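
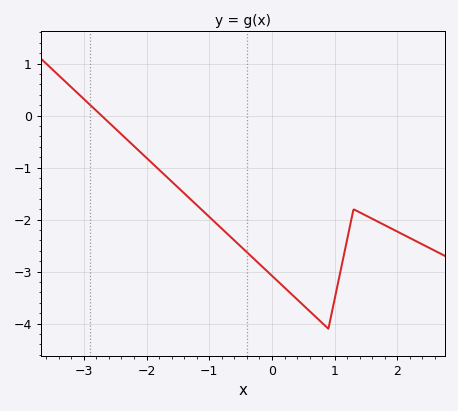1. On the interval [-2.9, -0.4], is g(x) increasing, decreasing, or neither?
decreasing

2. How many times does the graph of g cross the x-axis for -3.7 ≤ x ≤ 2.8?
1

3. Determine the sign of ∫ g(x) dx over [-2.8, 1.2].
negative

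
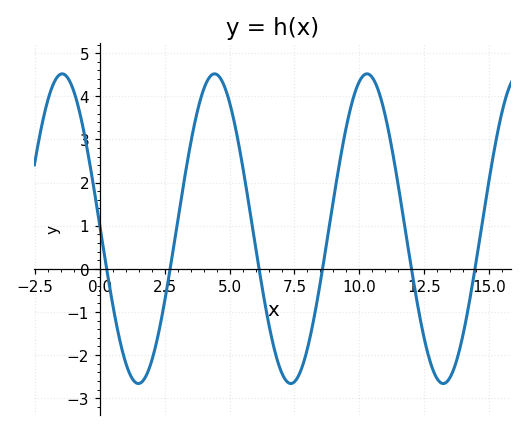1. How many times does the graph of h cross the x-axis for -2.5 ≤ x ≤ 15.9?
6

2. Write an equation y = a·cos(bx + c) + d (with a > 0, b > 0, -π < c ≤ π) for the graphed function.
y = 3.59cos(1.1x + 1.6) + 0.93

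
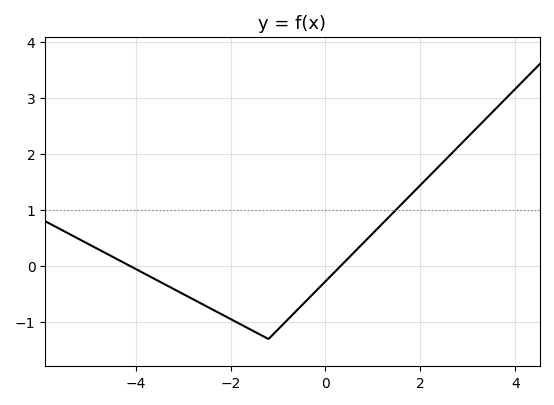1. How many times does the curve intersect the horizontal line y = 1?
1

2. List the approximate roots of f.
-4.11, 0.316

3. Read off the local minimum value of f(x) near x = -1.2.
-1.3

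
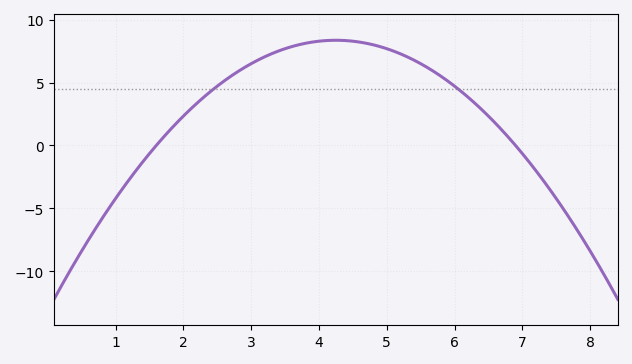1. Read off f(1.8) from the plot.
1.21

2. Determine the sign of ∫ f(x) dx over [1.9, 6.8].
positive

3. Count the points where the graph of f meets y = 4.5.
2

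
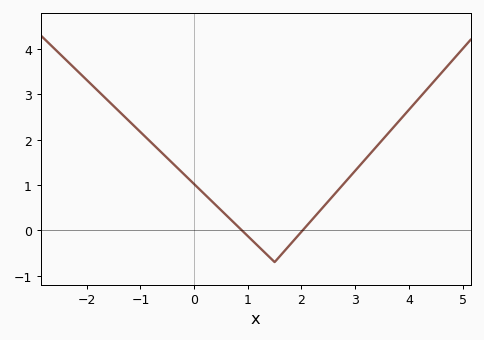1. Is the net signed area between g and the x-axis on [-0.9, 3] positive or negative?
positive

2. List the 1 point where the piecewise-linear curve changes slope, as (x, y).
(1.5, -0.7)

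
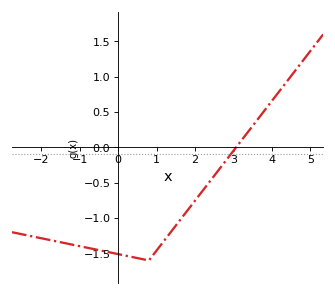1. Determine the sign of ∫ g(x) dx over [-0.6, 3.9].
negative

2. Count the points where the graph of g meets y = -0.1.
1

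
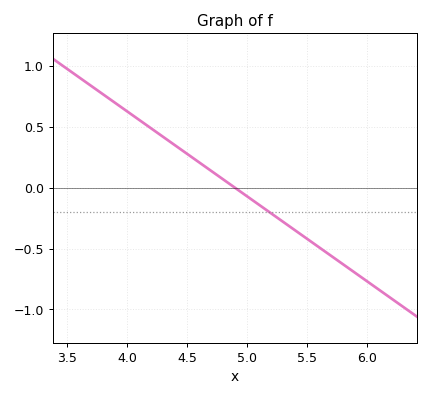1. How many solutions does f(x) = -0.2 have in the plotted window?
1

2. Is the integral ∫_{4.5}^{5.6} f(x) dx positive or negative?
negative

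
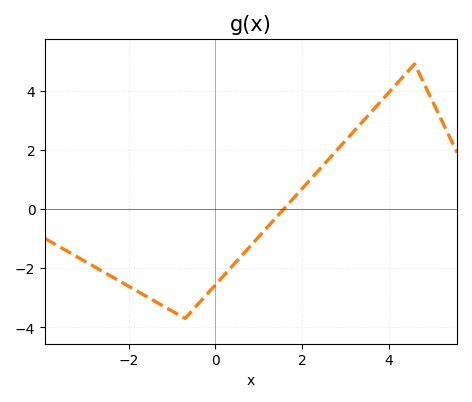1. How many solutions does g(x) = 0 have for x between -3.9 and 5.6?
1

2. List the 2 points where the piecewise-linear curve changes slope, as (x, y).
(-0.7, -3.7); (4.6, 4.9)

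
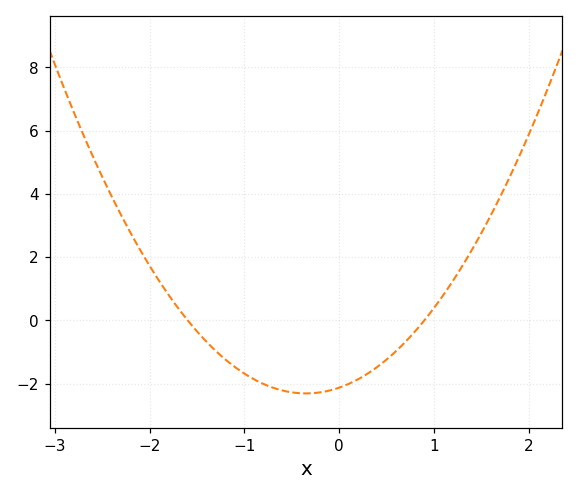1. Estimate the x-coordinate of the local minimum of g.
-0.35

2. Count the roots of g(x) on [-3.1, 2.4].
2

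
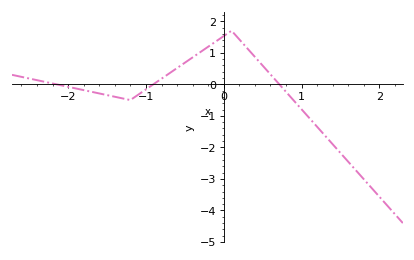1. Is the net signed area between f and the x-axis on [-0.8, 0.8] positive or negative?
positive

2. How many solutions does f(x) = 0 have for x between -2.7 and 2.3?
3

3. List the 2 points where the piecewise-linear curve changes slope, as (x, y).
(-1.2, -0.5); (0.1, 1.7)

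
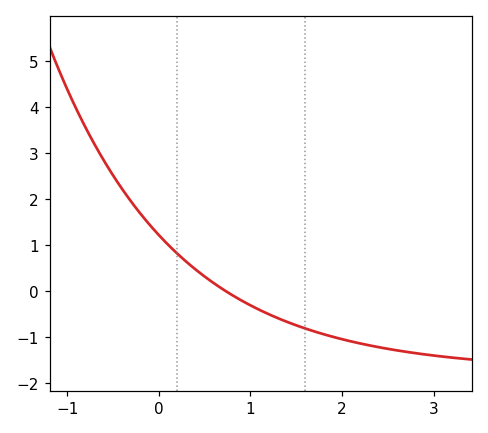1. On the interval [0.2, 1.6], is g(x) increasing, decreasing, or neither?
decreasing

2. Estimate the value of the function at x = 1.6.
-0.813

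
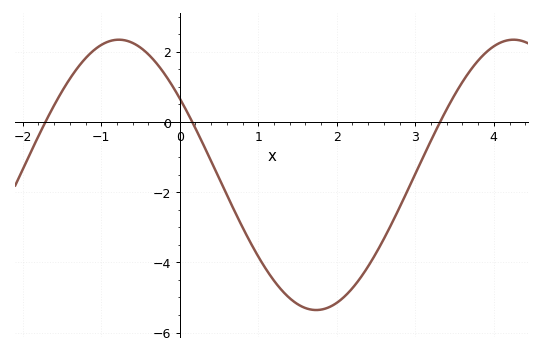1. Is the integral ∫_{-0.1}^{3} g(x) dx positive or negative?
negative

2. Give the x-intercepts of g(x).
-1.7, 0.2, 3.3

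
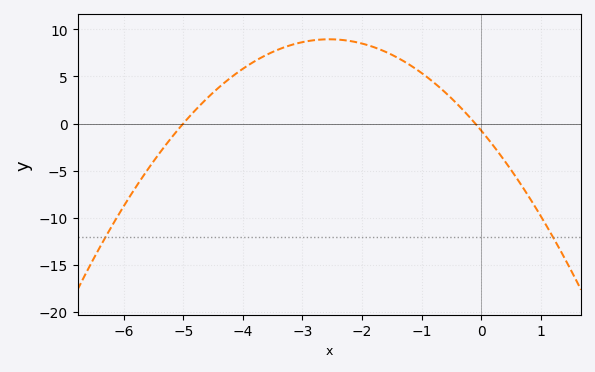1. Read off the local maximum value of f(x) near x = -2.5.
8.94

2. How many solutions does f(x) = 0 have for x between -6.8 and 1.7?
2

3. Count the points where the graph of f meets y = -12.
2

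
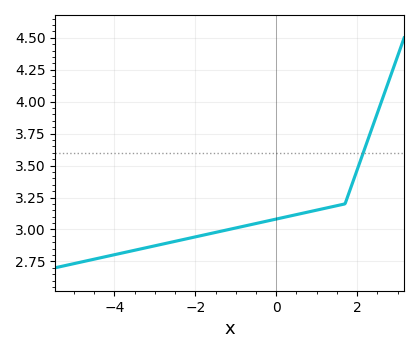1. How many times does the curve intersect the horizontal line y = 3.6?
1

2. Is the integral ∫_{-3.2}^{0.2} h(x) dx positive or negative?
positive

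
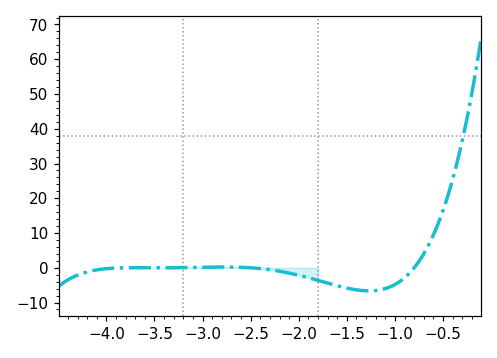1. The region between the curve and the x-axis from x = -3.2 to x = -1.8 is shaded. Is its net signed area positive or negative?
negative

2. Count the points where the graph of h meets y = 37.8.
1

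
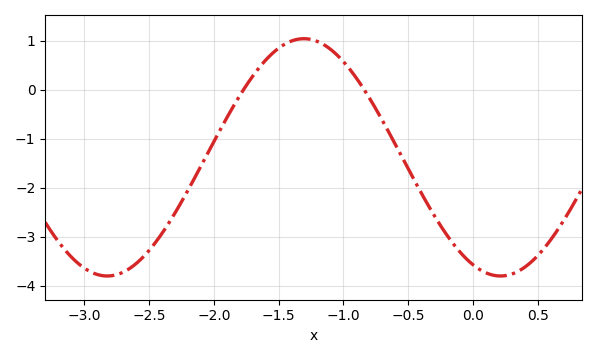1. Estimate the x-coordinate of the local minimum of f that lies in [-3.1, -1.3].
-2.82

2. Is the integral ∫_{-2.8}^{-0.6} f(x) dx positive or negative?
negative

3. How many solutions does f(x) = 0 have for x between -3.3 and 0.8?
2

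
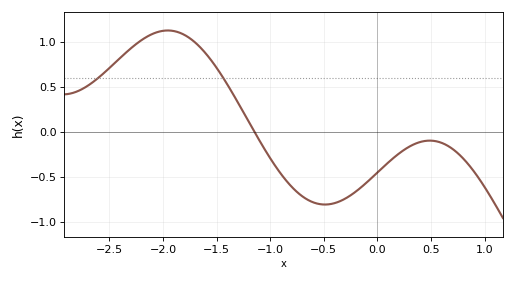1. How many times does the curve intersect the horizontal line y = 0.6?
2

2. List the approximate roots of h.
-1.1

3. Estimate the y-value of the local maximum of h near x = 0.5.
-0.1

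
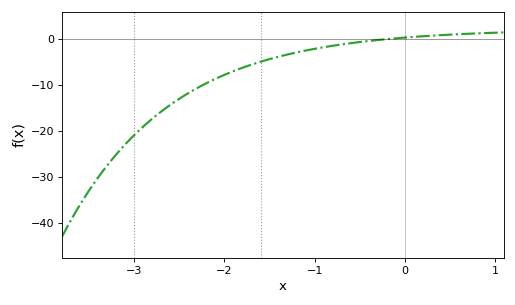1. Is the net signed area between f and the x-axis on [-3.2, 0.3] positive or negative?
negative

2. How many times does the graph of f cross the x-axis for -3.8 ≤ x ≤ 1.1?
1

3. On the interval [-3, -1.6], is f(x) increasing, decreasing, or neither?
increasing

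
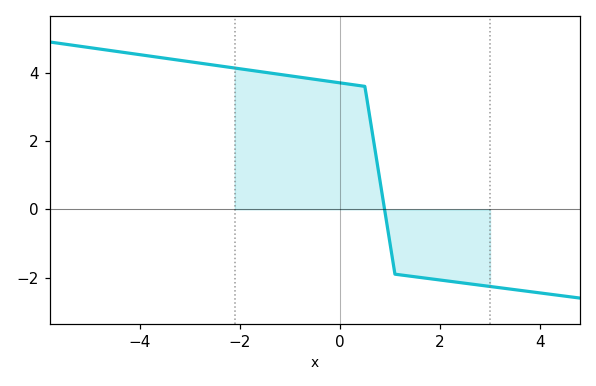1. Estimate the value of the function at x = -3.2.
4.4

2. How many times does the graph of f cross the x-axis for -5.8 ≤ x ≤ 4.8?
1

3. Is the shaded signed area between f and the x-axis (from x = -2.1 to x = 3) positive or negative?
positive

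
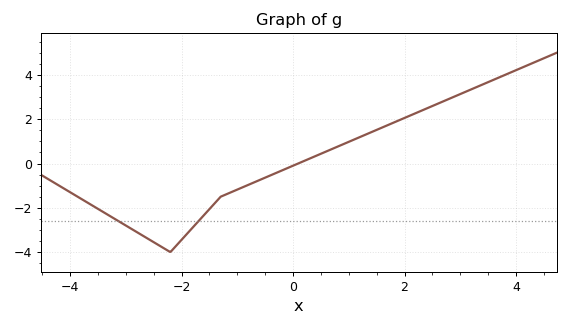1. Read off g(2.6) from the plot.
2.7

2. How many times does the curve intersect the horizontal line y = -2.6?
2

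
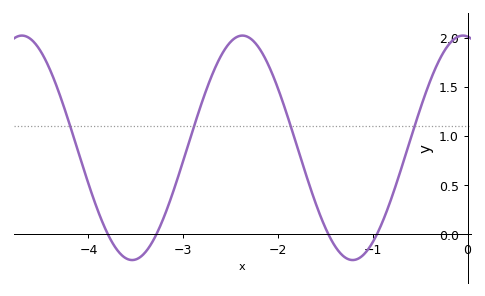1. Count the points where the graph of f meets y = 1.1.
4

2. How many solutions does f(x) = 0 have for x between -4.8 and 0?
4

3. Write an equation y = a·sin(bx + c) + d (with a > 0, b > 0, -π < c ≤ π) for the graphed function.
y = 1.14sin(2.7x + 1.7) + 0.88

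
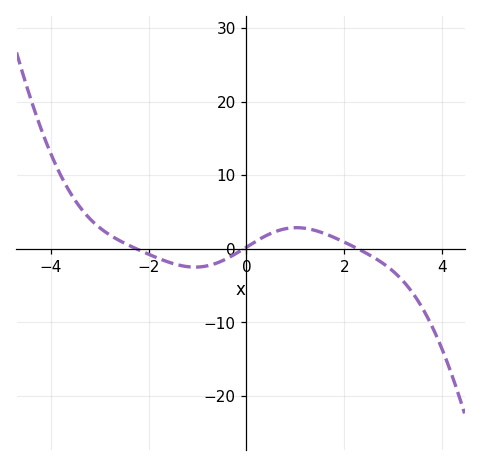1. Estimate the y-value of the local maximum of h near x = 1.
3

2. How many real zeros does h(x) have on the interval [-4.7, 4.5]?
3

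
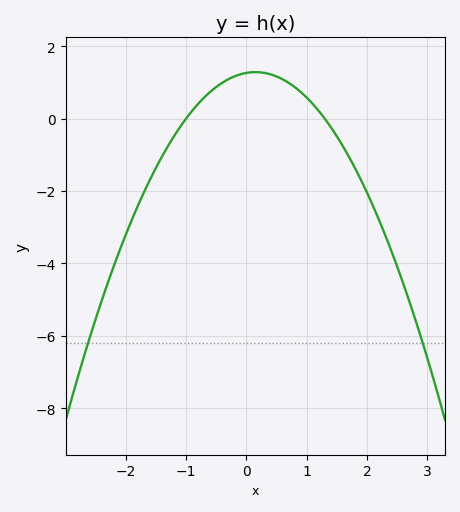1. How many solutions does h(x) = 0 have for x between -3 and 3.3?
2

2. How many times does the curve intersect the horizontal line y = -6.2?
2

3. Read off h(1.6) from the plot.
-0.757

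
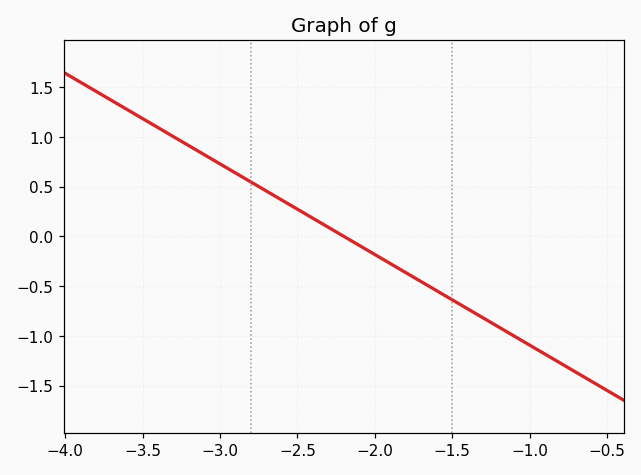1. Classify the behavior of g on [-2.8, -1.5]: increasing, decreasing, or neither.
decreasing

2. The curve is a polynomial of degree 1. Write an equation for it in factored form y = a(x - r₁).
y = -0.91(x + 2.2)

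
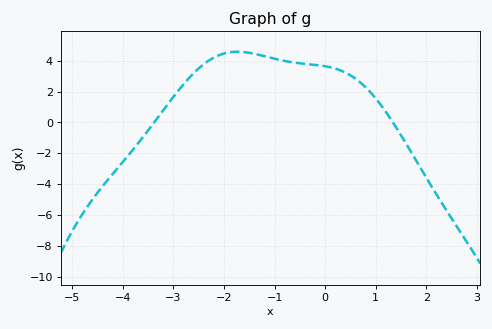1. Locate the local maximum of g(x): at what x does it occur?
-1.8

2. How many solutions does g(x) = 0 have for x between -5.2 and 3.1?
2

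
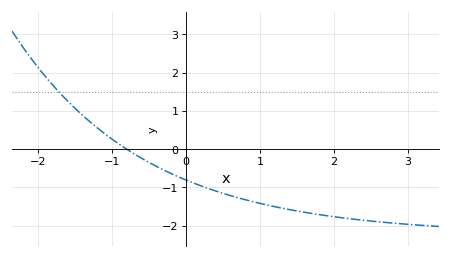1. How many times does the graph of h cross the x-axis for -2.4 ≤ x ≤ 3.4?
1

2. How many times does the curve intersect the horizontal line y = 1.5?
1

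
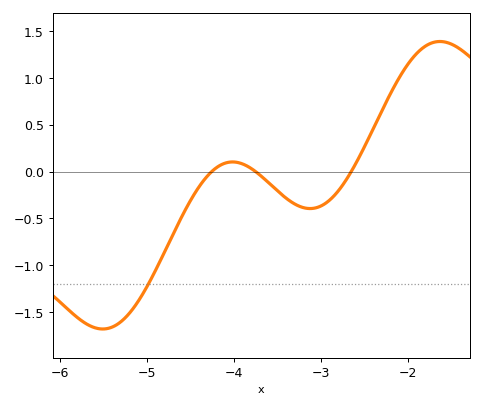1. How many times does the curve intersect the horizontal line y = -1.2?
1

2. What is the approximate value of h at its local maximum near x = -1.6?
1.4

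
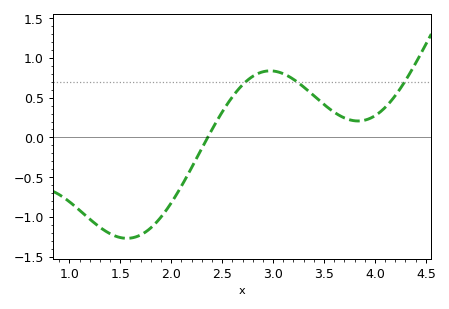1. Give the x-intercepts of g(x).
2.35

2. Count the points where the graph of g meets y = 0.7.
3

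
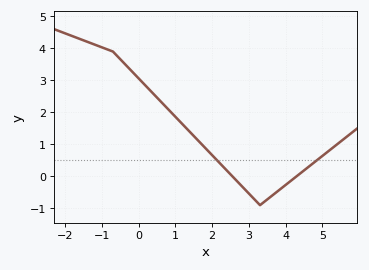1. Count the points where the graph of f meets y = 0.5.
2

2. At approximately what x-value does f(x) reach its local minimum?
3.2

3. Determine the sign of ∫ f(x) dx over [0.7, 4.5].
positive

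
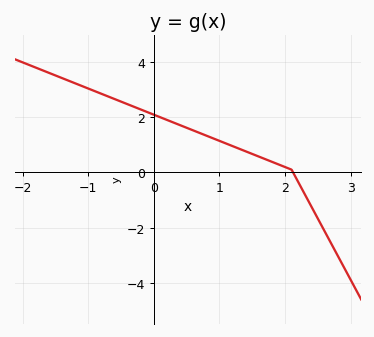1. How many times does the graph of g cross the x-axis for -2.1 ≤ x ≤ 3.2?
1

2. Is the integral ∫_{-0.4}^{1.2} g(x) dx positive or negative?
positive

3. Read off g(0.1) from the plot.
2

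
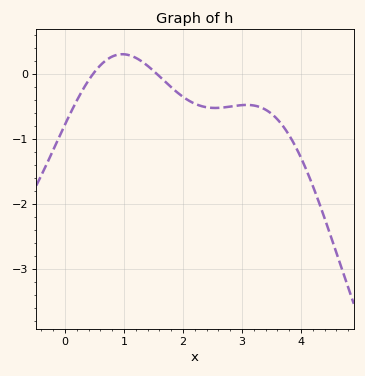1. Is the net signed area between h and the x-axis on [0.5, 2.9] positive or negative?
negative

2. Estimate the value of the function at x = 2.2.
-0.5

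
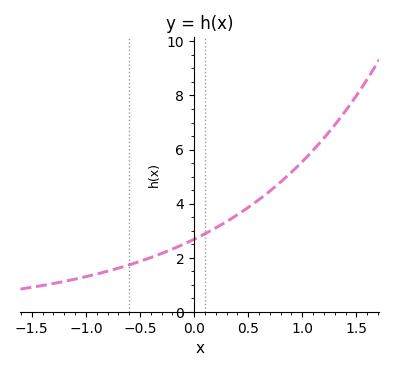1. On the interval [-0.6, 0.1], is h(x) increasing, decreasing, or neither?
increasing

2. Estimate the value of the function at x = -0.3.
2.2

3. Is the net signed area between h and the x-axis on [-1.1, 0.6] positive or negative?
positive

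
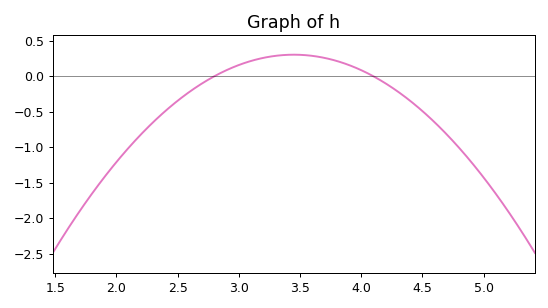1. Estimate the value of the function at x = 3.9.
0.158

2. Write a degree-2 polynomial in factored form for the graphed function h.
y = -0.72(x - 2.8)(x - 4.1)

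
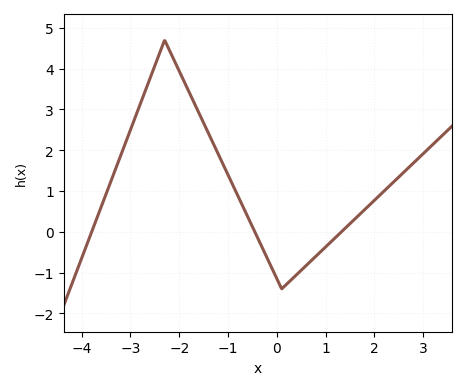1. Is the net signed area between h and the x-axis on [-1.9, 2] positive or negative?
positive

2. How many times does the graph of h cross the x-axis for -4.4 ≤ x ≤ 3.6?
3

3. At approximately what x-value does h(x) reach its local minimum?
0.1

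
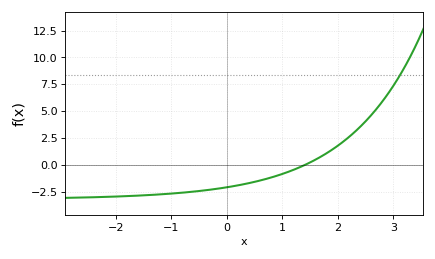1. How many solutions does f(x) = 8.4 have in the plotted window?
1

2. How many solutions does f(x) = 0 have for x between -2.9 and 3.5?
1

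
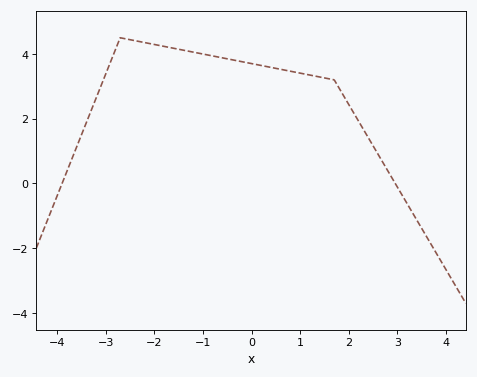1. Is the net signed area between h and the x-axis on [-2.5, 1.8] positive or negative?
positive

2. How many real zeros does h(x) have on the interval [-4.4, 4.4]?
2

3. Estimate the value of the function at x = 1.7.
3.2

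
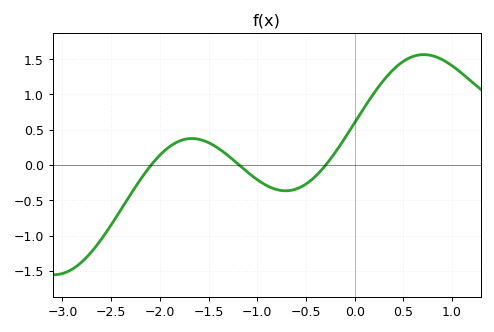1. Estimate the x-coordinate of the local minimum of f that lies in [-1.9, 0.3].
-0.7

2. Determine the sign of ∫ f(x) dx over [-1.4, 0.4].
positive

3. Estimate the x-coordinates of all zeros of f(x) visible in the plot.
-2.1, -1.2, -0.3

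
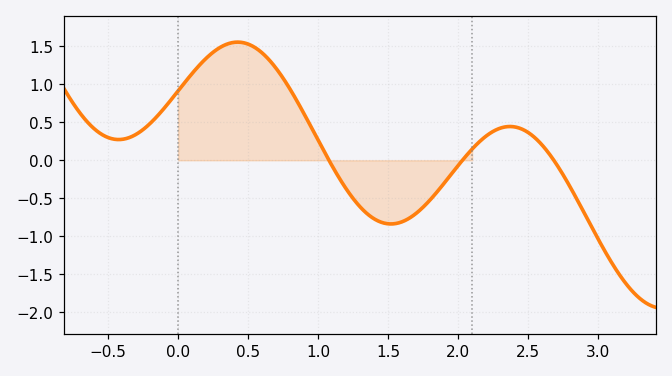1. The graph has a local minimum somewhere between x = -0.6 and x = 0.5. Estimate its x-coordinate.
-0.4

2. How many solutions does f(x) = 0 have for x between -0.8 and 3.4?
3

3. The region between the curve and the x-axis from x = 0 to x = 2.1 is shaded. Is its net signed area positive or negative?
positive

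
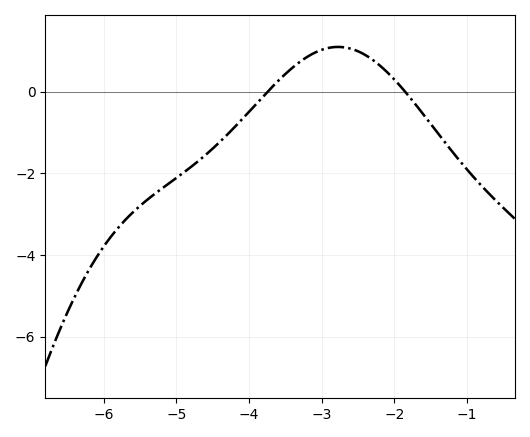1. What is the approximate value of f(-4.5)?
-1.39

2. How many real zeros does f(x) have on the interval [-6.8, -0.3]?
2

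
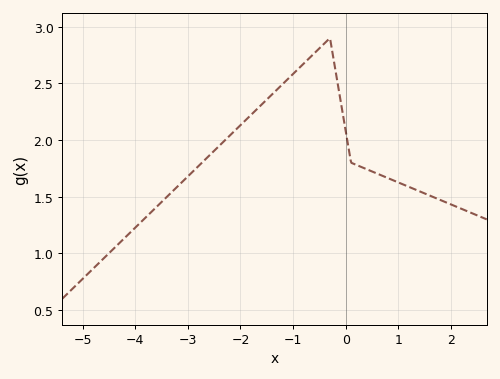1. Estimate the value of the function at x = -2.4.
1.95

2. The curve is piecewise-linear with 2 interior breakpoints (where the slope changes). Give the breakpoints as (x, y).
(-0.3, 2.9); (0.1, 1.8)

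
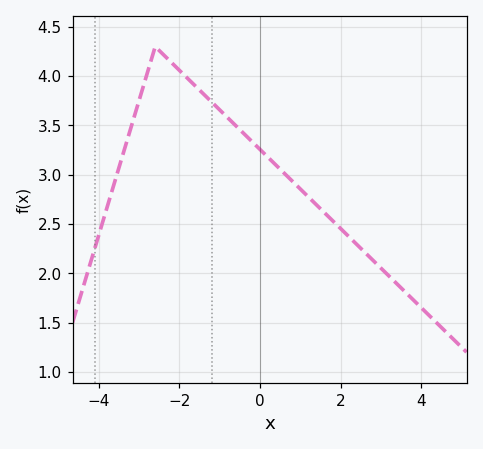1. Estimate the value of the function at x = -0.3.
3.4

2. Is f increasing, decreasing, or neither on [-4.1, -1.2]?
neither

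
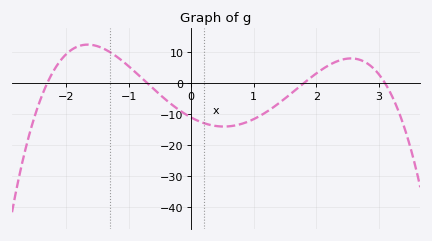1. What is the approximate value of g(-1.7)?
12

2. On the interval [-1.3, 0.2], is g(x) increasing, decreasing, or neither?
decreasing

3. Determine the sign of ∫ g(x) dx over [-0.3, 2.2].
negative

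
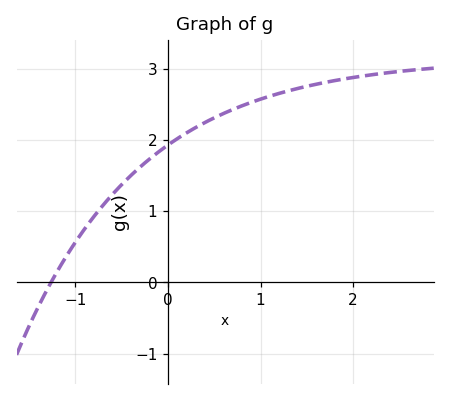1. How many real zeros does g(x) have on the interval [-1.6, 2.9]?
1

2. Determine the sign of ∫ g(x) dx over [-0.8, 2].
positive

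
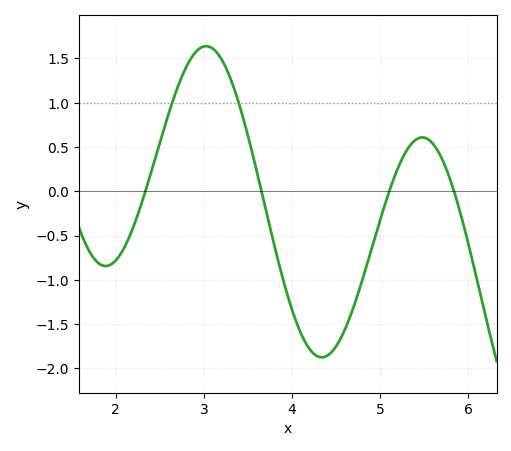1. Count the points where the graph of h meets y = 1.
2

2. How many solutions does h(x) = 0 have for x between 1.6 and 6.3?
4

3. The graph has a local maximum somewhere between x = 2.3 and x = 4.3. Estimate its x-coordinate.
3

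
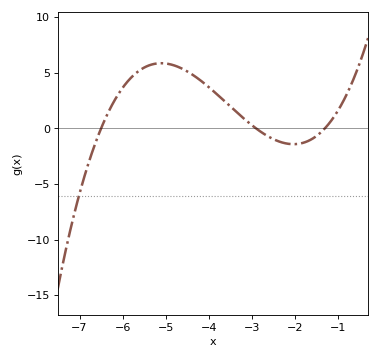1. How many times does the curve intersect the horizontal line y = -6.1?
1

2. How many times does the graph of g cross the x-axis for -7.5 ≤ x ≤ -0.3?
3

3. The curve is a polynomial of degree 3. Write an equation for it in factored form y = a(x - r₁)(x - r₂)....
y = 0.5(x + 6.5)(x + 2.9)(x + 1.3)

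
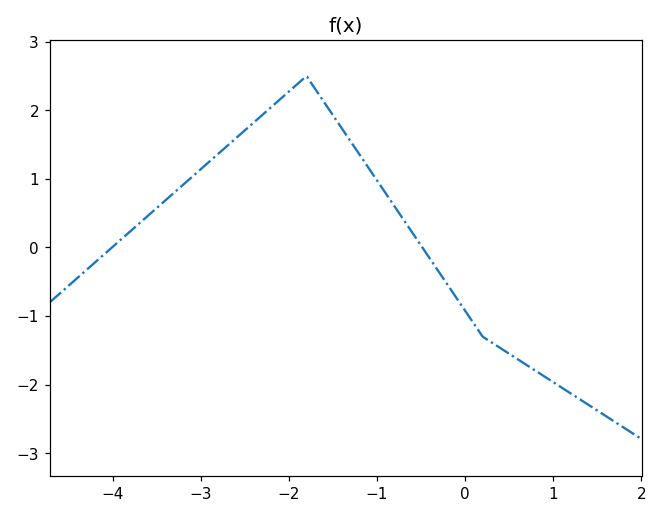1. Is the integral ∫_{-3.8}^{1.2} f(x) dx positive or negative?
positive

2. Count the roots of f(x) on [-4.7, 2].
2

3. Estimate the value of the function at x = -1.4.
1.7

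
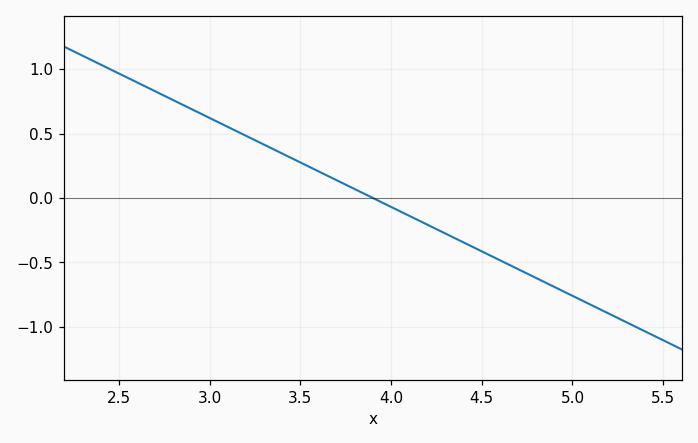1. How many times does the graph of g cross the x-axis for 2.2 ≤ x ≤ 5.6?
1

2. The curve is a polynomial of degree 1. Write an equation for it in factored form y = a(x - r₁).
y = -0.69(x - 3.9)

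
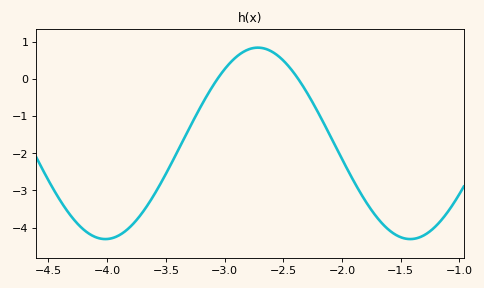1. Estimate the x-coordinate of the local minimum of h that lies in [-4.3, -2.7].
-4.02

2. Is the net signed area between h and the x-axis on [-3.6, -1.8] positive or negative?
negative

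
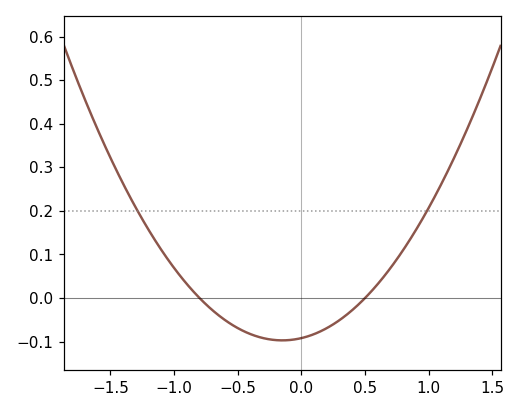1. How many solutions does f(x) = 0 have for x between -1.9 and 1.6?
2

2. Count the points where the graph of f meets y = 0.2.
2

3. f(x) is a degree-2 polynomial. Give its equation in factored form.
y = 0.23(x + 0.8)(x - 0.5)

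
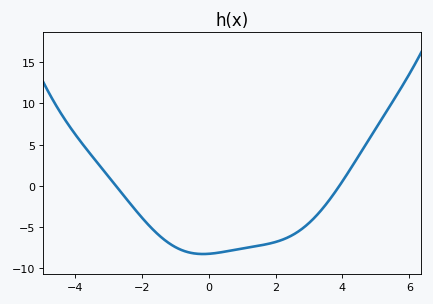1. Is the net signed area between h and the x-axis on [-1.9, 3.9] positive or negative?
negative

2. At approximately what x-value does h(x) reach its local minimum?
-0.2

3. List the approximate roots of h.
-2.8, 4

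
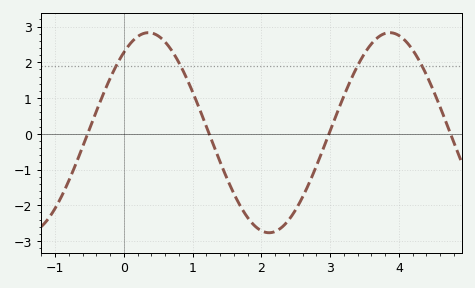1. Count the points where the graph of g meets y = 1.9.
4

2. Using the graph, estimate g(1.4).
-0.787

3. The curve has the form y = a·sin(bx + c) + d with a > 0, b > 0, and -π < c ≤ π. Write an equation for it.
y = 2.8sin(1.79x + 0.932) + 0.03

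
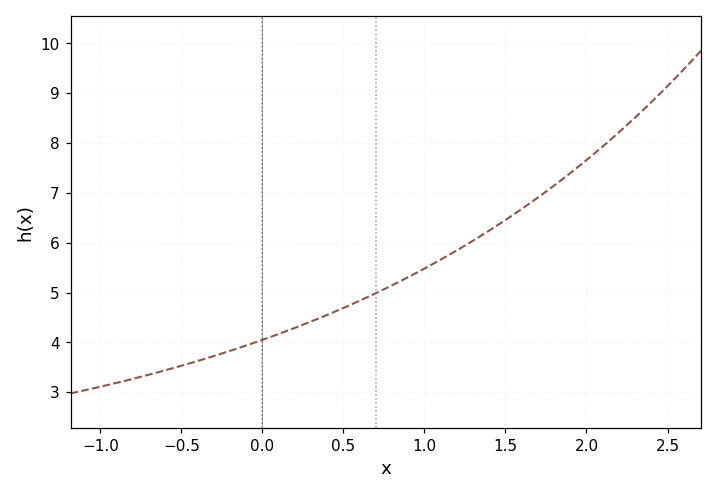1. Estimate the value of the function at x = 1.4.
6.2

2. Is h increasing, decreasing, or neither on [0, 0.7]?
increasing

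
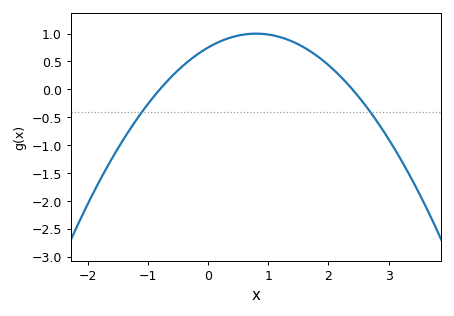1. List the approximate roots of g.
-0.8, 2.4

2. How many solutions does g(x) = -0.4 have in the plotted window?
2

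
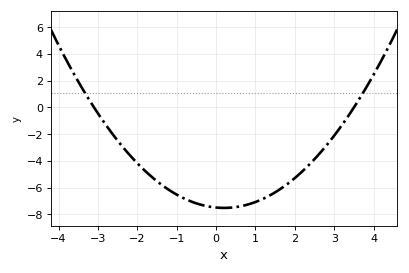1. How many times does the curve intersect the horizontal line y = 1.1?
2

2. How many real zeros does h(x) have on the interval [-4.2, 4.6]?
2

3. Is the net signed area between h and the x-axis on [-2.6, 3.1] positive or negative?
negative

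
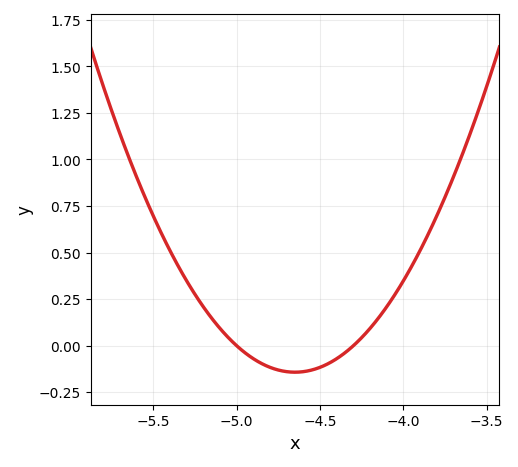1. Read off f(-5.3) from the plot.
0.34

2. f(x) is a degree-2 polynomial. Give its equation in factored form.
y = 1.16(x + 5)(x + 4.3)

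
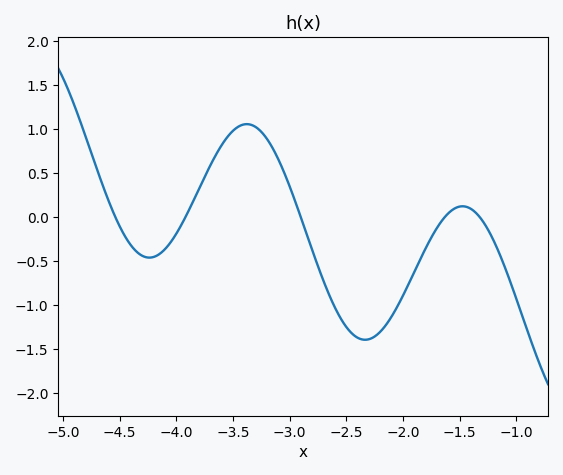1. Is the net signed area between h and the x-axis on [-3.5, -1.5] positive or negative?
negative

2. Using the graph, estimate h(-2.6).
-1.05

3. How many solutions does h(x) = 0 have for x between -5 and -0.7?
5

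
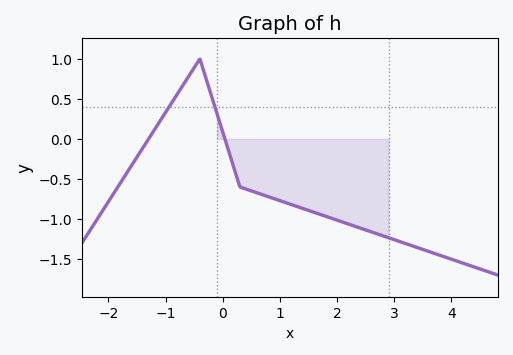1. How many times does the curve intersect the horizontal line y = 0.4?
2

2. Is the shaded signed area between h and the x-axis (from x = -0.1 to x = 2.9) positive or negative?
negative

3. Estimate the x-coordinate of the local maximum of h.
-0.4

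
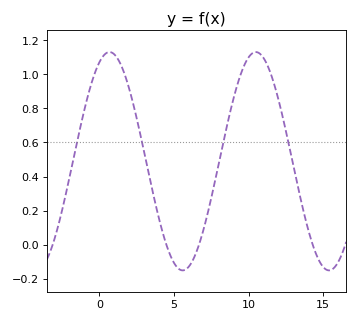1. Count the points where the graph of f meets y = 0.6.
4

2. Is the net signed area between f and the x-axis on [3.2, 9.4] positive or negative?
positive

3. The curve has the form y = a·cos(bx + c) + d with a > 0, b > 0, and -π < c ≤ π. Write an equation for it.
y = 0.64cos(0.64x - 0.432) + 0.49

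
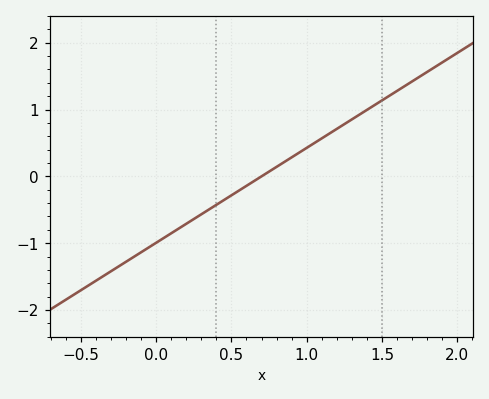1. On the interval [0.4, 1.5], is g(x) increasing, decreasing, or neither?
increasing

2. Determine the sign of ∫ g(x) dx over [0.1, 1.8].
positive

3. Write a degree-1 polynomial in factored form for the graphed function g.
y = 1.42(x - 0.7)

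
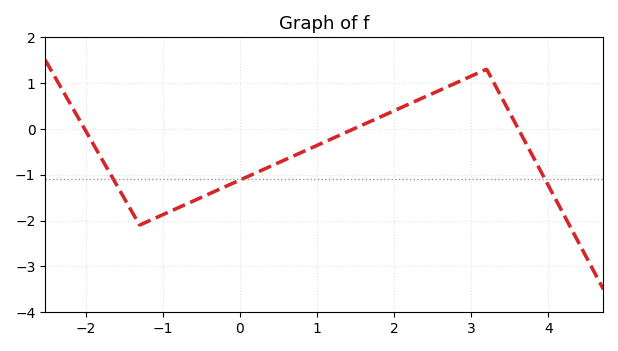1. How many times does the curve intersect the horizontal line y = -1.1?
3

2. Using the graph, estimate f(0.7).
-0.6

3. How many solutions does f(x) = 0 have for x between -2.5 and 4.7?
3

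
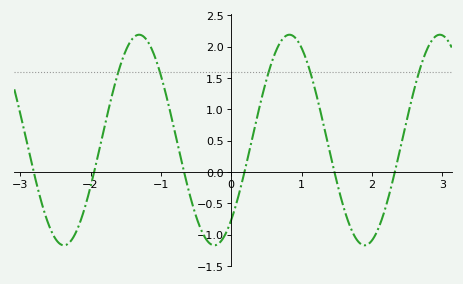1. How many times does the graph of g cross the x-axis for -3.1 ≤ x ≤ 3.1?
6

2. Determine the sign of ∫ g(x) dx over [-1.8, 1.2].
positive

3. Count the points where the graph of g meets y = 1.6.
5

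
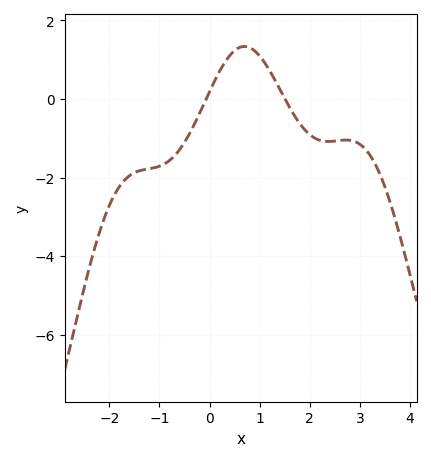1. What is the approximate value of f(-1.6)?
-1.96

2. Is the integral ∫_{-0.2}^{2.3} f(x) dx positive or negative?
positive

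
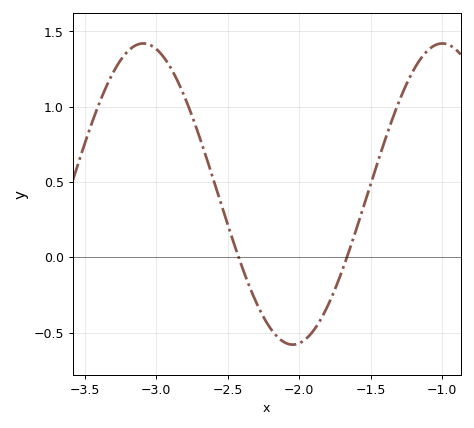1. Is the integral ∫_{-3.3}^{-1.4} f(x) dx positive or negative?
positive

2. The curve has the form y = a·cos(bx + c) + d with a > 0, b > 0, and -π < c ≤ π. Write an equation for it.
y = 1cos(3x + 2.99) + 0.42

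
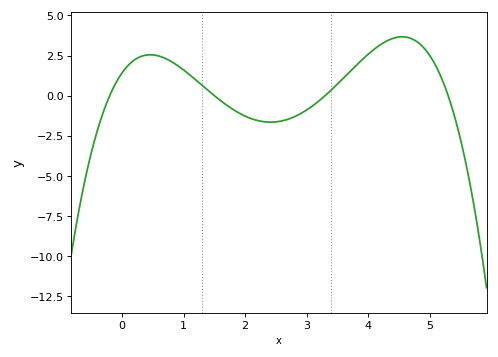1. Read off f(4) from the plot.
2.58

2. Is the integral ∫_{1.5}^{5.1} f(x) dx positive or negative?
positive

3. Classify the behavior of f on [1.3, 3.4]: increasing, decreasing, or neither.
neither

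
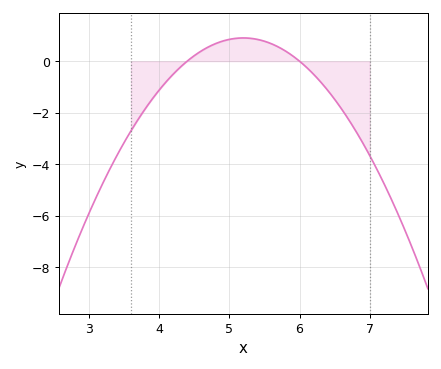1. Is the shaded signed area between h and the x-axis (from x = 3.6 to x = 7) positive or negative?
negative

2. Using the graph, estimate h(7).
-3.6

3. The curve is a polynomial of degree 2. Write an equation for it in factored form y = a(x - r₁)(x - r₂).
y = -1.41(x - 4.4)(x - 6)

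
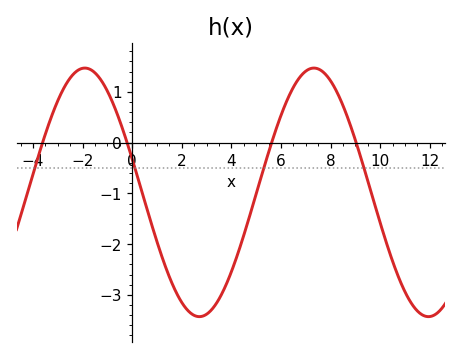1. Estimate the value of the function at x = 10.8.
-2.72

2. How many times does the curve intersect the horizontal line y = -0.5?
4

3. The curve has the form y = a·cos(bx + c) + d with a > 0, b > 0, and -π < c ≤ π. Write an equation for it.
y = 2.45cos(0.68x + 1.3) - 0.98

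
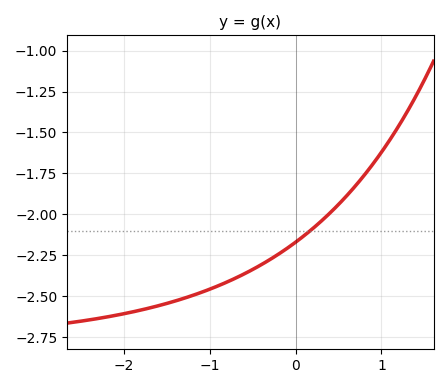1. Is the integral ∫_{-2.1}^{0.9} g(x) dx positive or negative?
negative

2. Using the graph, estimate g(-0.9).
-2.44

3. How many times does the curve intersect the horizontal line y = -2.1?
1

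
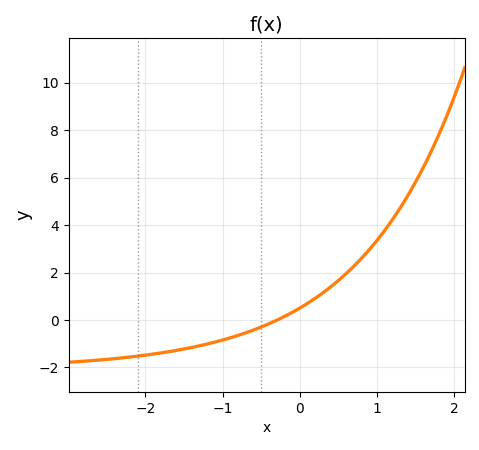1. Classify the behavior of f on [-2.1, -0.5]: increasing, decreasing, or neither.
increasing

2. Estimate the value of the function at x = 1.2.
4.2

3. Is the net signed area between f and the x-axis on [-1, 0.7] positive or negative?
positive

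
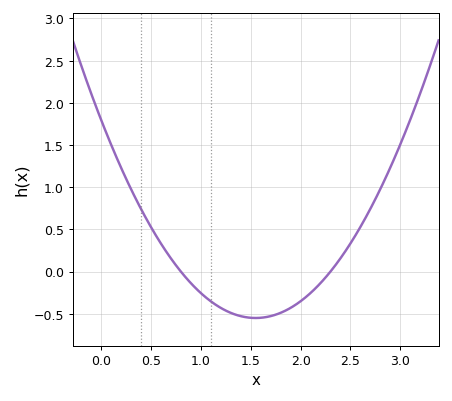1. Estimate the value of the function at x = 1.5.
-0.55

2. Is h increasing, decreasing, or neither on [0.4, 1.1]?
decreasing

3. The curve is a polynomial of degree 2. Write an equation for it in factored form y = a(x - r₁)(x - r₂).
y = 0.98(x - 0.8)(x - 2.3)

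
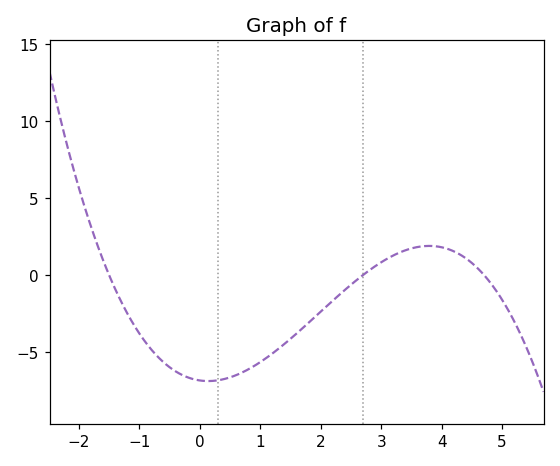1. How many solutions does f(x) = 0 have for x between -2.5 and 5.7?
3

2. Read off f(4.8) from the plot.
-0.476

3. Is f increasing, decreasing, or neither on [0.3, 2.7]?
increasing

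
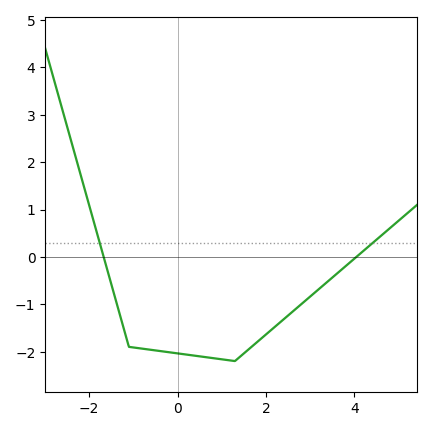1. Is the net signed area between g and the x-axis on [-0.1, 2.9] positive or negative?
negative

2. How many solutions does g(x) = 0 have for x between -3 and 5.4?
2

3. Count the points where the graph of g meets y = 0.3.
2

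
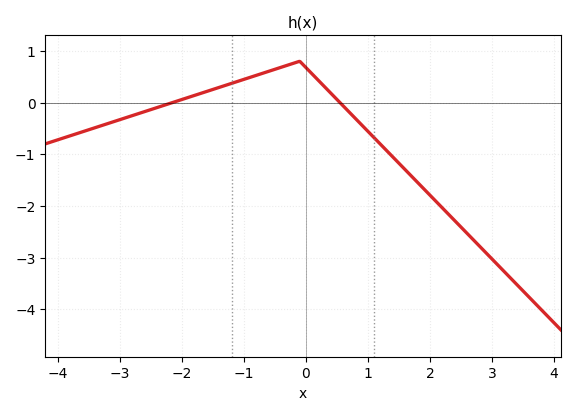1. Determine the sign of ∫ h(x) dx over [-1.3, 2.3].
negative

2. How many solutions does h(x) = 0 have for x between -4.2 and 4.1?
2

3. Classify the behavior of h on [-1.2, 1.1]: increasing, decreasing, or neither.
neither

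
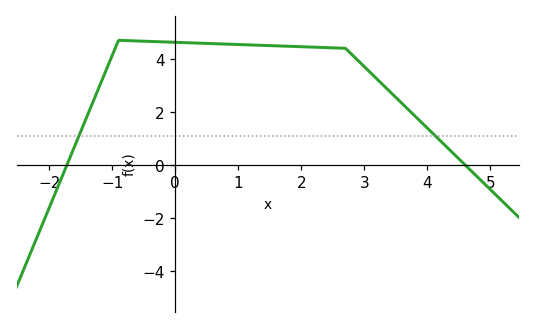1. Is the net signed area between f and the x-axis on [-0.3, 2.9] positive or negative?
positive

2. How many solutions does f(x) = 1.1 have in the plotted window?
2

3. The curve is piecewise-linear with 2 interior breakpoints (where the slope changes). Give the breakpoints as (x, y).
(-0.9, 4.7); (2.7, 4.4)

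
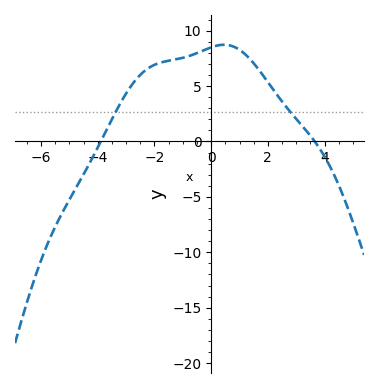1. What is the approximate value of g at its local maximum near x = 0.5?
8.73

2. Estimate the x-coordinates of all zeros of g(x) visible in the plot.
-3.9, 3.65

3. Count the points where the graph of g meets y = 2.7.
2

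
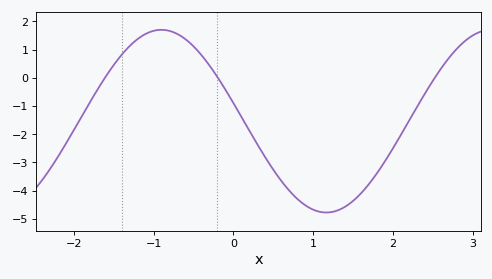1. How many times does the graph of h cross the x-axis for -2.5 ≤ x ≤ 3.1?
3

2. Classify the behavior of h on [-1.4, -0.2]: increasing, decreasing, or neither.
neither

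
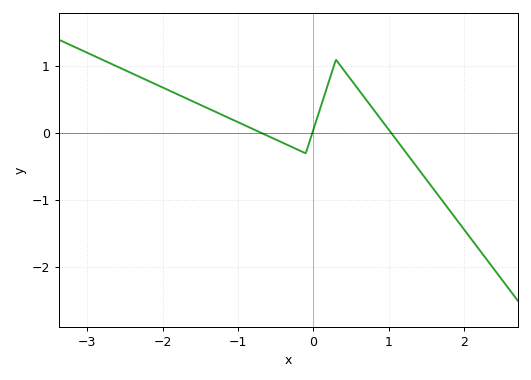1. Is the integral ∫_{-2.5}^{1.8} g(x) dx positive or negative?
positive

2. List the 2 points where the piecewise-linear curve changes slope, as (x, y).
(-0.1, -0.3); (0.3, 1.1)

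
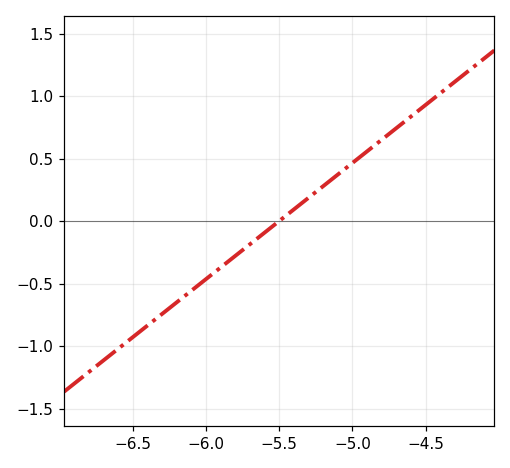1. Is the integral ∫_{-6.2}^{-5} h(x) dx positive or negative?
negative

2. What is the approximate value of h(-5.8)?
-0.3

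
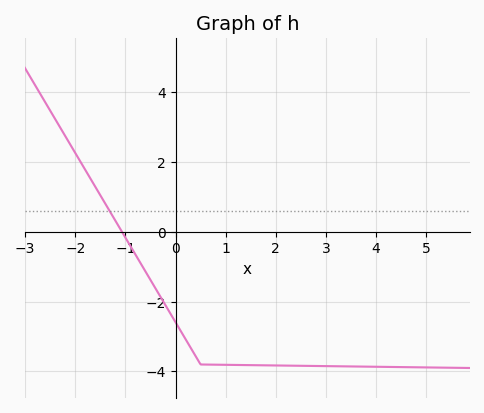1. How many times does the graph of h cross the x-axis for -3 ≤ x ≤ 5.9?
1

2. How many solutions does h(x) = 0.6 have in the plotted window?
1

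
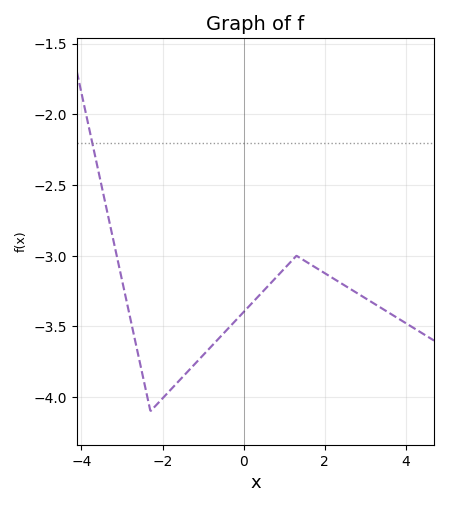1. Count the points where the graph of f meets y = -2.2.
1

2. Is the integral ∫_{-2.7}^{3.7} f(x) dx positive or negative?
negative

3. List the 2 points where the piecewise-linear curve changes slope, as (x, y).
(-2.3, -4.1); (1.3, -3)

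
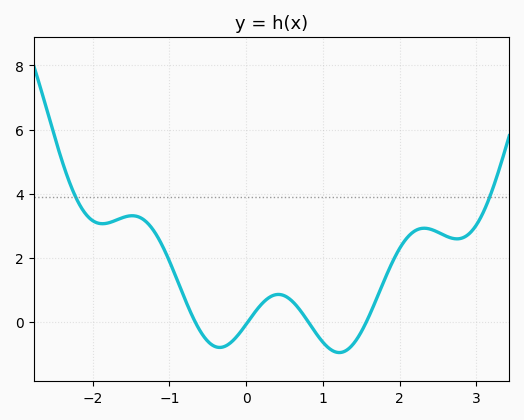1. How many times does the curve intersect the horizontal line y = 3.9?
2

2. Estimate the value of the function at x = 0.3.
0.758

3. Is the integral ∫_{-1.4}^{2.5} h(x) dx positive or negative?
positive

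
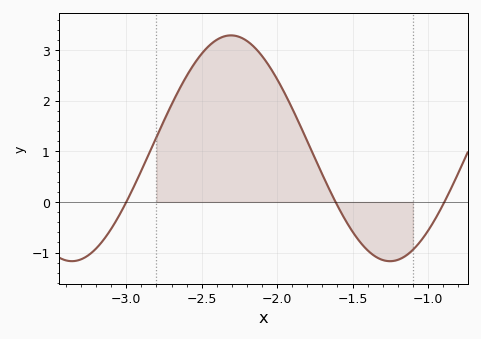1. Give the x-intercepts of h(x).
-3, -1.61, -0.891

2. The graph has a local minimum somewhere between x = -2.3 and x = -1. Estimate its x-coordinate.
-1.25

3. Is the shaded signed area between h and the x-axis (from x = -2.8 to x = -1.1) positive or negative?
positive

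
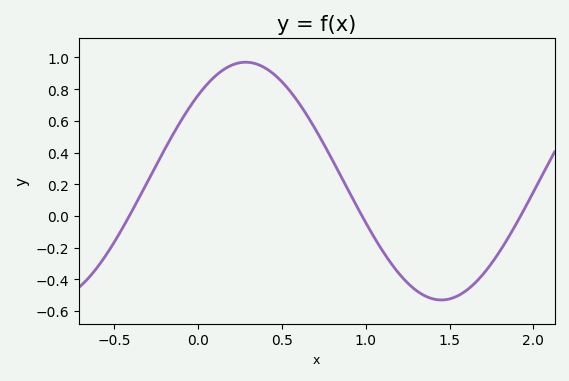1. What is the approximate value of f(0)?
0.763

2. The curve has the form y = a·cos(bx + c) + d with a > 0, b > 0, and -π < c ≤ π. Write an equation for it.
y = 0.75cos(2.69x - 0.762) + 0.22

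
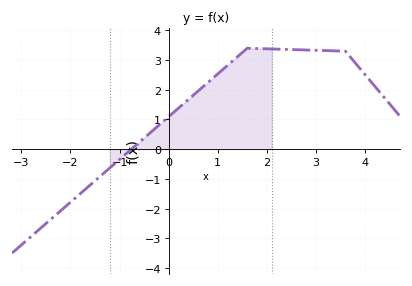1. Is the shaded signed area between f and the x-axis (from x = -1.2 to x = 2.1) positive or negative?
positive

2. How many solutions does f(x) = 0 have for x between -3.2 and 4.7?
1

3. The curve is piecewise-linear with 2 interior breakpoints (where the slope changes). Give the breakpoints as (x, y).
(1.6, 3.4); (3.6, 3.3)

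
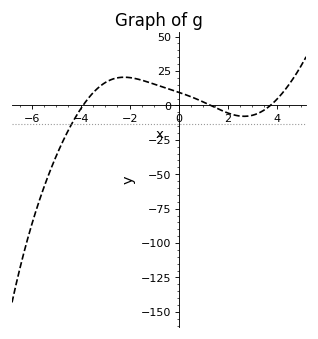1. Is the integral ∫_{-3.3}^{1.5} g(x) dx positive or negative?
positive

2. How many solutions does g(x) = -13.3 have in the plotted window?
1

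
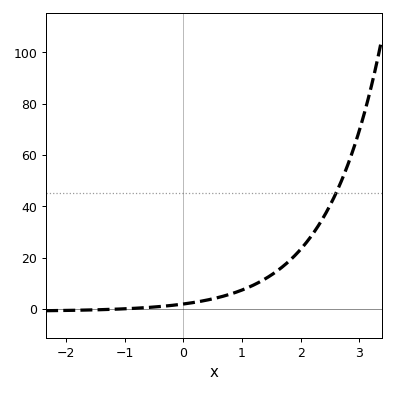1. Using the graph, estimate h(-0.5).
0.823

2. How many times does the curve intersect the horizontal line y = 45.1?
1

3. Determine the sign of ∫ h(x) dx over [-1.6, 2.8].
positive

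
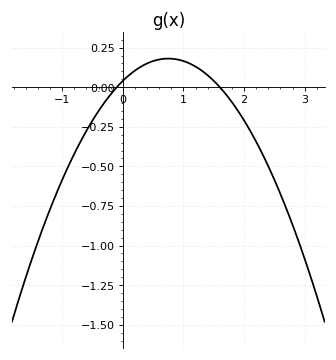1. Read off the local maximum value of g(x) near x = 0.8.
0.18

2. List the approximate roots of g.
-0.1, 1.6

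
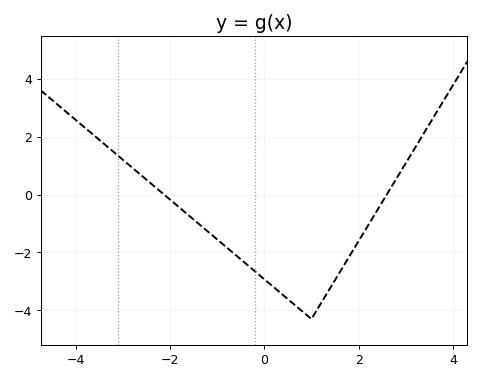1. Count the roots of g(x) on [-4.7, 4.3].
2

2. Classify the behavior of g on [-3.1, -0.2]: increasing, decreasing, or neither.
decreasing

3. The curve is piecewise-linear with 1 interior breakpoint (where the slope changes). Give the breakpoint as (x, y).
(1, -4.3)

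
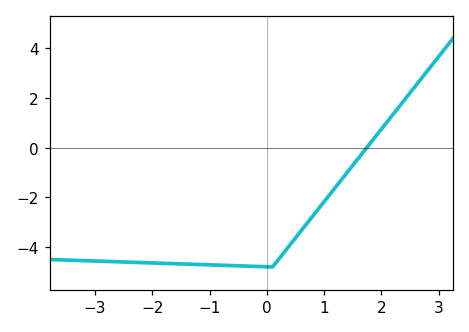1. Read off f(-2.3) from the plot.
-4.6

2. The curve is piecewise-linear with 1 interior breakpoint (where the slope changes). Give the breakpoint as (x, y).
(0.1, -4.8)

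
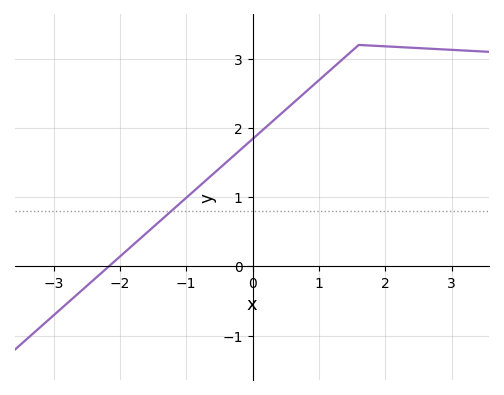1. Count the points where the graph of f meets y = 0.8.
1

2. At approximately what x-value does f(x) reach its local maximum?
1.6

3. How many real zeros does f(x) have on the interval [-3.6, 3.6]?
1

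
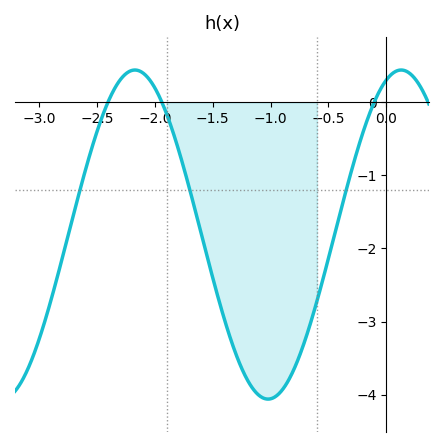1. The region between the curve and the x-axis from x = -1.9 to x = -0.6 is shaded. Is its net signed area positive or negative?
negative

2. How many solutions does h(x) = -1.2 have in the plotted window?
3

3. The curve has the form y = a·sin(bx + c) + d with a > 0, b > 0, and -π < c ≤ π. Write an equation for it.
y = 2.25sin(2.7x + 1.2) - 1.81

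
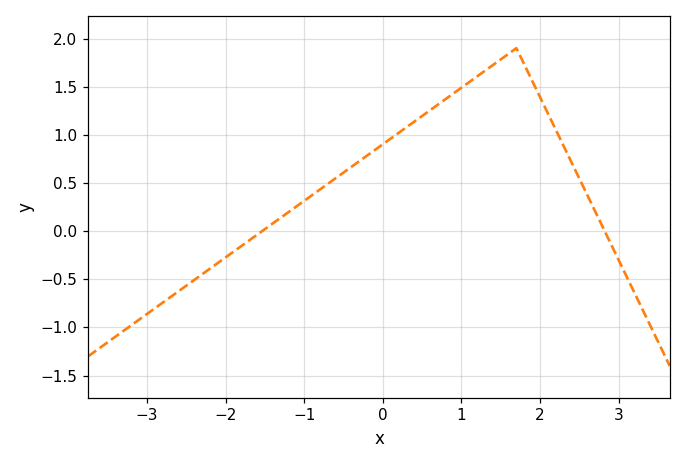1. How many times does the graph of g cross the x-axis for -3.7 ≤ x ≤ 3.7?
2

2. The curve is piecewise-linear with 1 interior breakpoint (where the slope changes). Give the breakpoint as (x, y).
(1.7, 1.9)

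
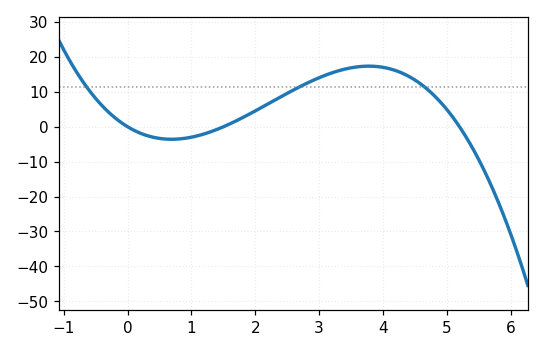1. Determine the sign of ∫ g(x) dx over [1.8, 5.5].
positive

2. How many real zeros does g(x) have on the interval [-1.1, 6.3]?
3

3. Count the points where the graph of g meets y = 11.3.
3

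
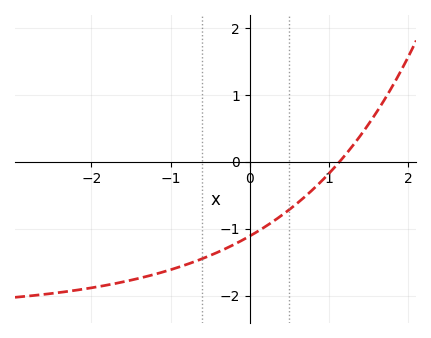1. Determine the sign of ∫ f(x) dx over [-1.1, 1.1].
negative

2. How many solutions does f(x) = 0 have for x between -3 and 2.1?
1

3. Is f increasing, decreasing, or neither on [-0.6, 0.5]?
increasing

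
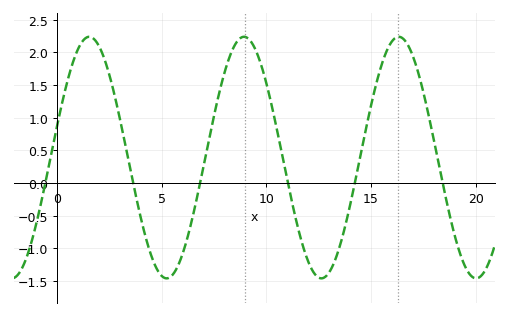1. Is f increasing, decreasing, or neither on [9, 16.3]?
neither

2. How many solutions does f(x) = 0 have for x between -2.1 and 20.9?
6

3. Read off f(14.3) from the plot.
0.1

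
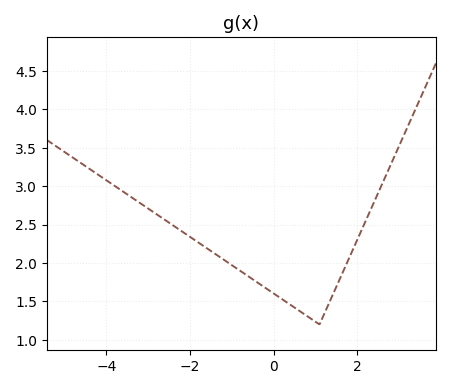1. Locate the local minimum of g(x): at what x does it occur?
1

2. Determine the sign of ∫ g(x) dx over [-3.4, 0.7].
positive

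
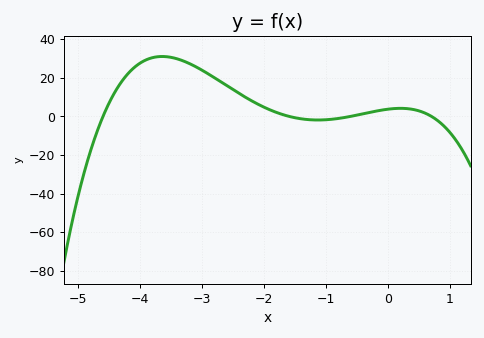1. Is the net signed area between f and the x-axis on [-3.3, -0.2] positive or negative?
positive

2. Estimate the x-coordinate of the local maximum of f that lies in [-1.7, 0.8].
0.2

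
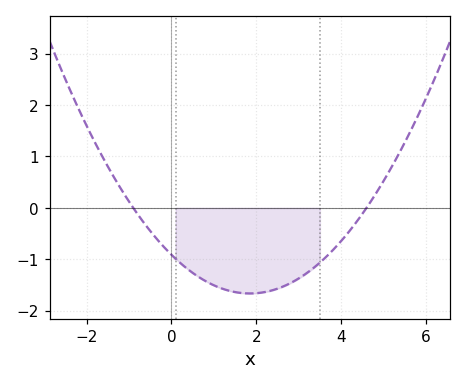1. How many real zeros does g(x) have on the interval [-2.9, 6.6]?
2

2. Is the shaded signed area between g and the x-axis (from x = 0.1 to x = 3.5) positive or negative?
negative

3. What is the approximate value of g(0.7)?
-1.4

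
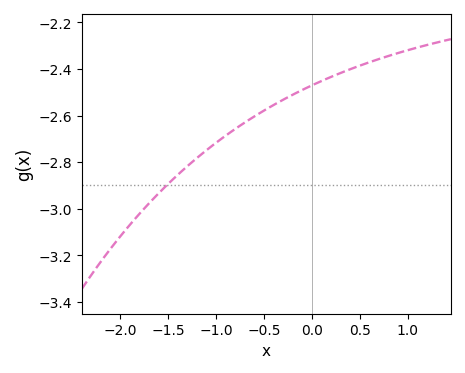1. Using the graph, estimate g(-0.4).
-2.55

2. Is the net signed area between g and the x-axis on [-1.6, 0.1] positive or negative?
negative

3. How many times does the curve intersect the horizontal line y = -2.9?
1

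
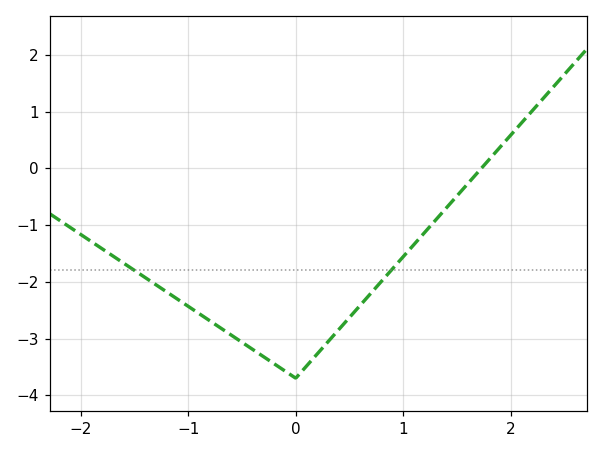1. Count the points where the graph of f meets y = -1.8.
2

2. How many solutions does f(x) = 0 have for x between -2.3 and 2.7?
1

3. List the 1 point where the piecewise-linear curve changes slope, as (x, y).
(0, -3.7)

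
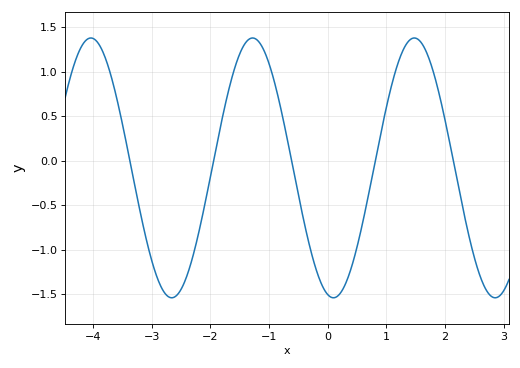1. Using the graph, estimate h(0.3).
-1.4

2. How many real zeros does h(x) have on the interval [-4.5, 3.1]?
5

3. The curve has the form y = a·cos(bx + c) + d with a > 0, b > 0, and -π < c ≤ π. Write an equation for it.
y = 1.46cos(2.3x + 2.9) - 0.08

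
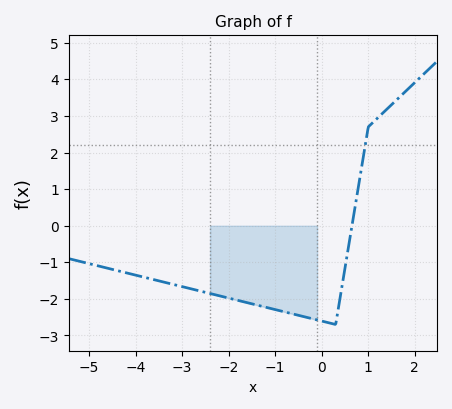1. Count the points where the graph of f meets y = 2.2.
1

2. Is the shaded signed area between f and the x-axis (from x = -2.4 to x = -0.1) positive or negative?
negative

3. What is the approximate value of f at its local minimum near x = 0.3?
-2.7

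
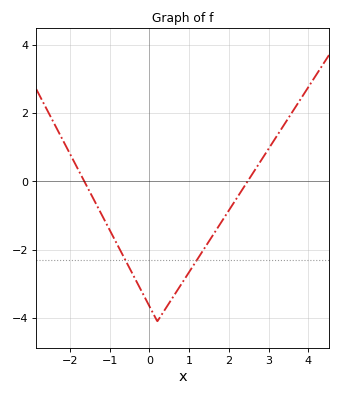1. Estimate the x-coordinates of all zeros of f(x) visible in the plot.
-1.64, 2.47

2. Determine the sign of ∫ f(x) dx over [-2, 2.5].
negative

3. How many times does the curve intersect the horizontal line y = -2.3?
2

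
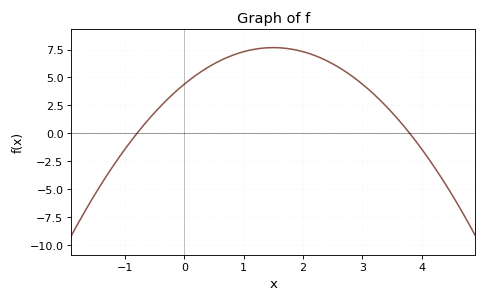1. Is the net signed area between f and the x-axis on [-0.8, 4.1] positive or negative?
positive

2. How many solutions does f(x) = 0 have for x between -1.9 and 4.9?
2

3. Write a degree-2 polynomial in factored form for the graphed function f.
y = -1.45(x + 0.8)(x - 3.8)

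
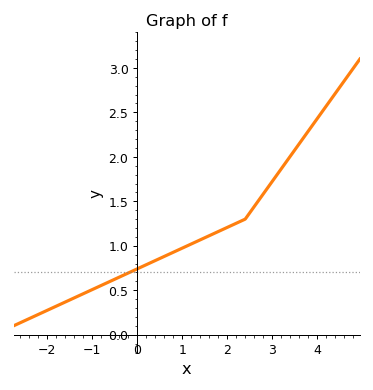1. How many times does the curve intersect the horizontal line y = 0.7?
1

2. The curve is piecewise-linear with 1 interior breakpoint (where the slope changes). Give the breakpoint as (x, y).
(2.4, 1.3)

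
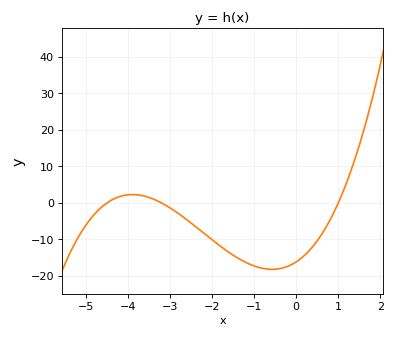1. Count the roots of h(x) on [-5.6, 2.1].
3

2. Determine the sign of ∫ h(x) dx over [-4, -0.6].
negative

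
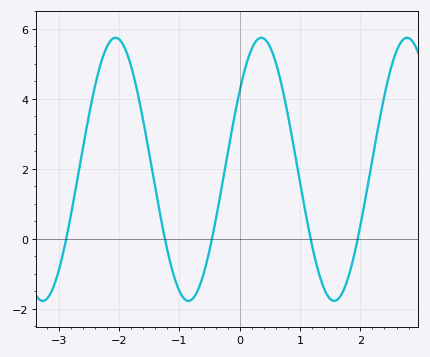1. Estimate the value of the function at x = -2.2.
5.5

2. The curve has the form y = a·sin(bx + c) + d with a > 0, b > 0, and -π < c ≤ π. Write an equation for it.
y = 3.76sin(2.6x + 0.64) + 1.99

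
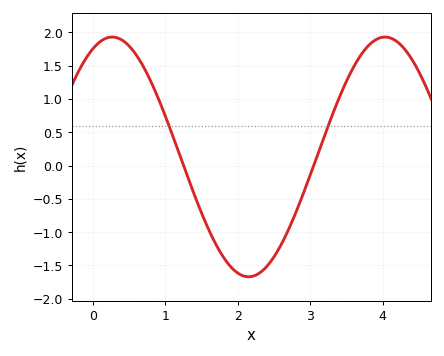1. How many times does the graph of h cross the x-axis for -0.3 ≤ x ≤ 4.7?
2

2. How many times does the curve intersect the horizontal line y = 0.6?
2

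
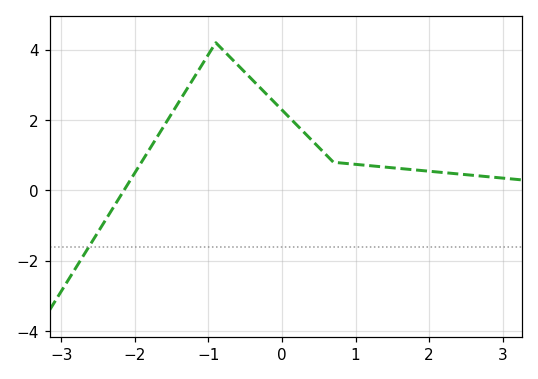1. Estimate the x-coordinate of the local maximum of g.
-0.9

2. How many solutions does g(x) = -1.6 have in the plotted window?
1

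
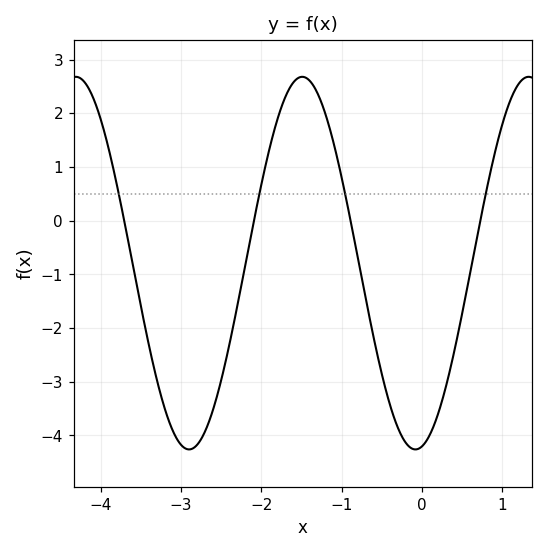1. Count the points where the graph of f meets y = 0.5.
4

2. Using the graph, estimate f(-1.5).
2.7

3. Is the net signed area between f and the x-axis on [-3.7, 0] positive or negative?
negative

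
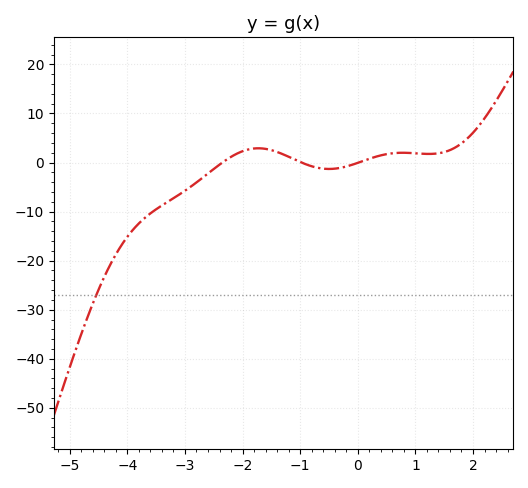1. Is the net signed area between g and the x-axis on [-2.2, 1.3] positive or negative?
positive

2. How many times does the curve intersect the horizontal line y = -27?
1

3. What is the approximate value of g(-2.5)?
-1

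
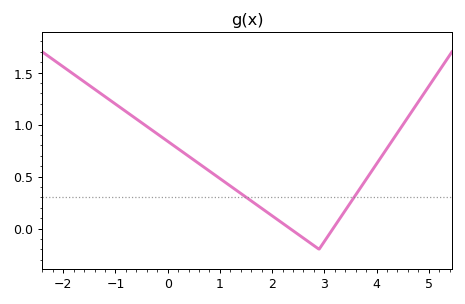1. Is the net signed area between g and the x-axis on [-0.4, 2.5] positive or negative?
positive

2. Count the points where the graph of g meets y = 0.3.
2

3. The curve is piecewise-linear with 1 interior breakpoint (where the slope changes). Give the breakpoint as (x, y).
(2.9, -0.2)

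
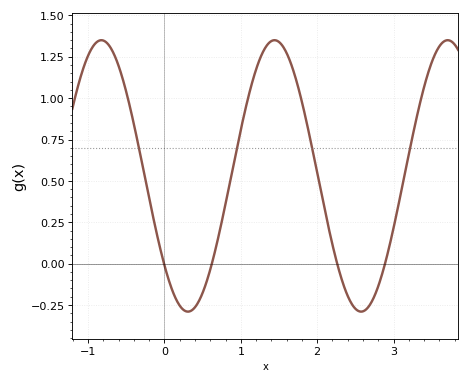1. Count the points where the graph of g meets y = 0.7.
4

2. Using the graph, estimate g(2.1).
0.324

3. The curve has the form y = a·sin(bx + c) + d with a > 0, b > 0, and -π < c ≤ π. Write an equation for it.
y = 0.82sin(2.77x - 2.42) + 0.53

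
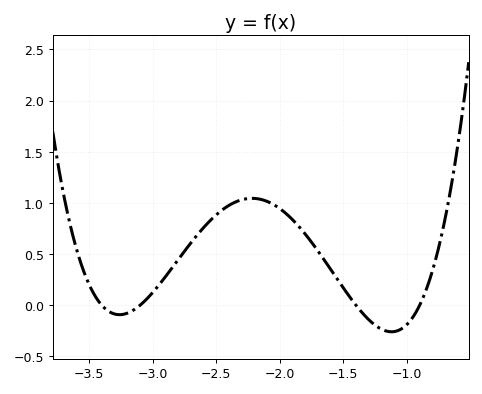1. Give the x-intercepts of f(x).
-3.4, -3.1, -1.4, -0.9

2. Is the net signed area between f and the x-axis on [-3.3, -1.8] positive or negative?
positive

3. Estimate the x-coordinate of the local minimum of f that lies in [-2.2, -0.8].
-1.1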